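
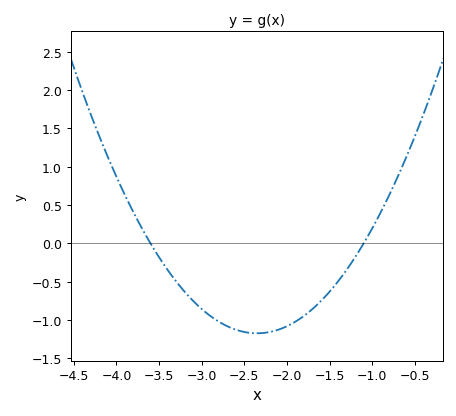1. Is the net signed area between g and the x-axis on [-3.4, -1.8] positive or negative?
negative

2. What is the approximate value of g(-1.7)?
-0.855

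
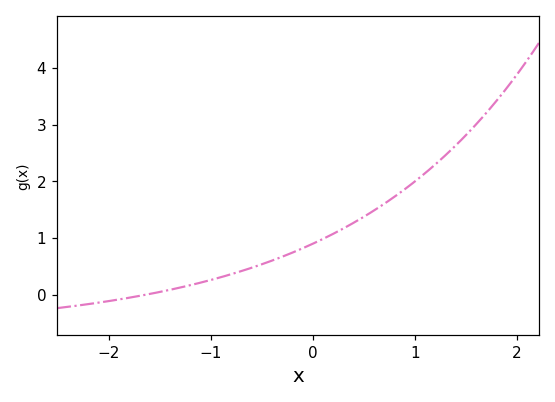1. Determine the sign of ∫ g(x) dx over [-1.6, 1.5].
positive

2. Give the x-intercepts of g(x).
-1.64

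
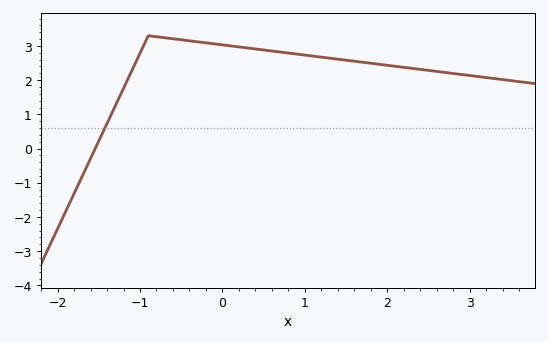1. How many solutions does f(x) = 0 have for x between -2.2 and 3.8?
1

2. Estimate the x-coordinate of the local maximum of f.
-0.898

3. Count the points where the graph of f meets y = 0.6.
1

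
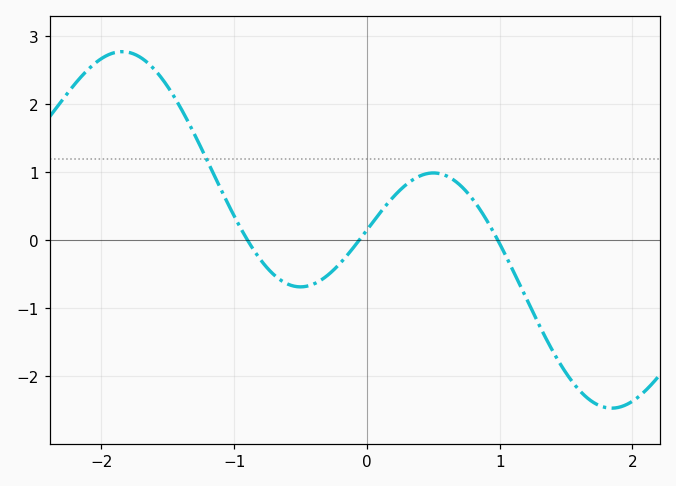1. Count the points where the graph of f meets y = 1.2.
1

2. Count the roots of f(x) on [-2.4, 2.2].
3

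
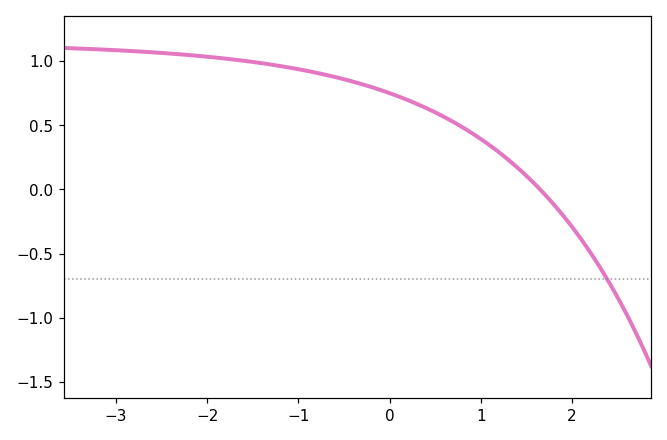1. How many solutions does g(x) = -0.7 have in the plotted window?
1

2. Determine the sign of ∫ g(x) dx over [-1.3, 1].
positive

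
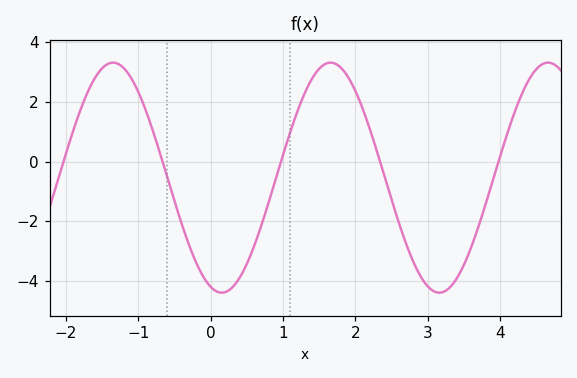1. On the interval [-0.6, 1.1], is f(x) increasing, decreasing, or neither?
neither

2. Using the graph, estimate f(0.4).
-3.8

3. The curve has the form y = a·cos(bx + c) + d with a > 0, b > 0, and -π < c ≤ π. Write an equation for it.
y = 3.86cos(2.1x + 2.8) - 0.54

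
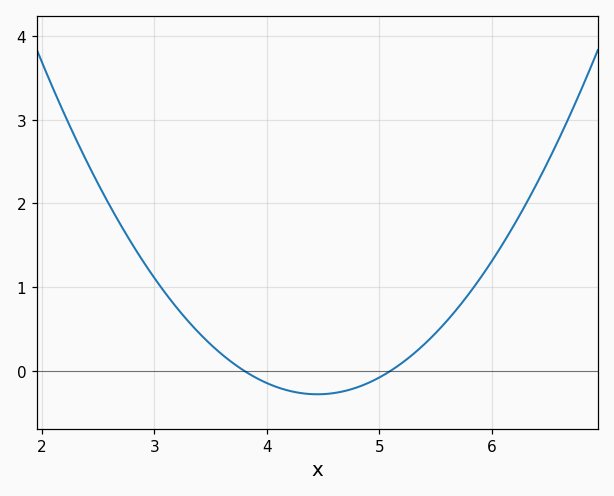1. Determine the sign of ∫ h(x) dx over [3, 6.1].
positive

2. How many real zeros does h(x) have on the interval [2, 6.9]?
2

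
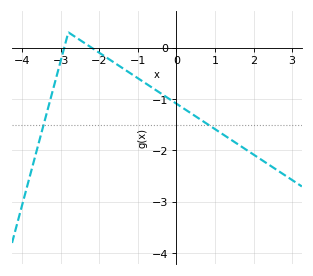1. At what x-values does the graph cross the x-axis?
-2.91, -2.19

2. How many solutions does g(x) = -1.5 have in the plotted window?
2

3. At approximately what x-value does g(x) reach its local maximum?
-2.8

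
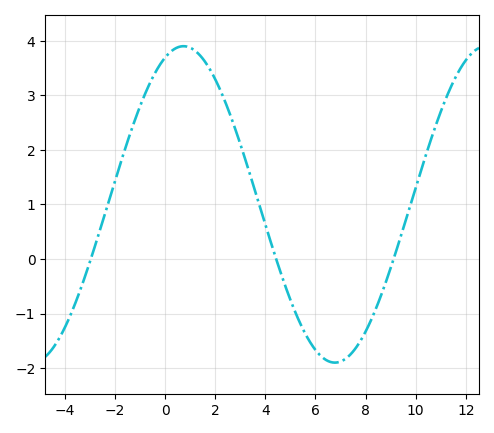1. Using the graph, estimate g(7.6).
-1.6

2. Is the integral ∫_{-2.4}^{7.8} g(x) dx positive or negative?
positive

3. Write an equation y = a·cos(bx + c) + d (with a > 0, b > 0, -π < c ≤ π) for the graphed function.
y = 2.9cos(0.52x - 0.38) + 1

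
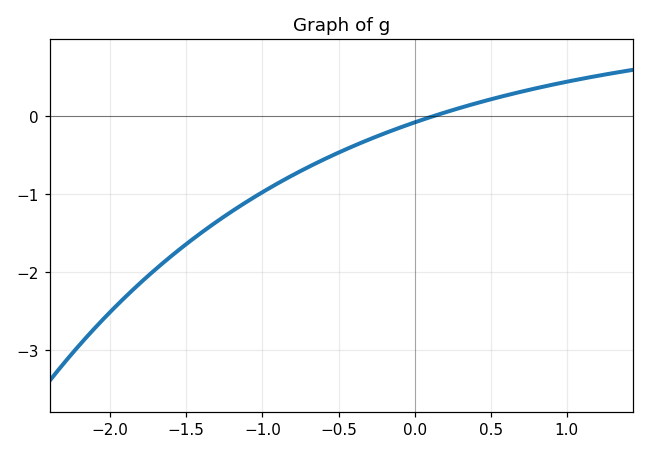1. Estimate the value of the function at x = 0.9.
0.401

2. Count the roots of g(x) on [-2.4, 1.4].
1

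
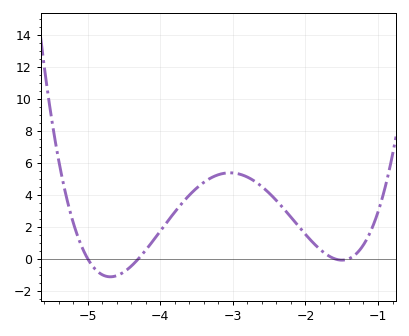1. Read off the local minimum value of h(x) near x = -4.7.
-1.2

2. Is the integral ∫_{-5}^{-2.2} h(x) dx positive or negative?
positive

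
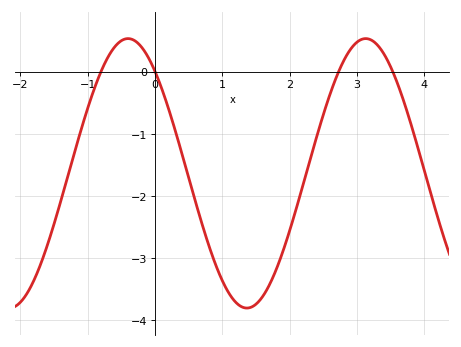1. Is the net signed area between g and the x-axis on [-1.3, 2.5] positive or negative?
negative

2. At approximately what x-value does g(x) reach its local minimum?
1.37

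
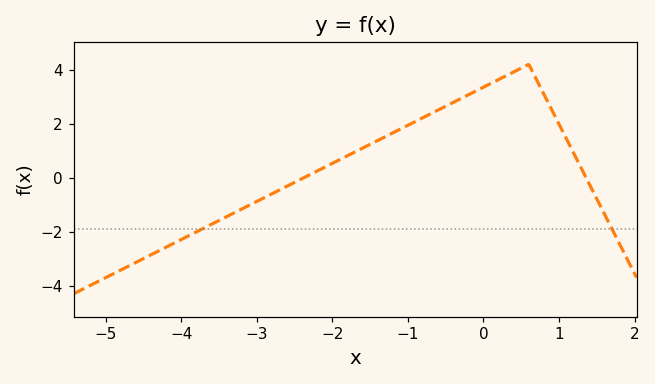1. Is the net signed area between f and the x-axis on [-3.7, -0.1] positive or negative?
positive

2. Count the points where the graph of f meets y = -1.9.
2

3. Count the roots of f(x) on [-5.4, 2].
2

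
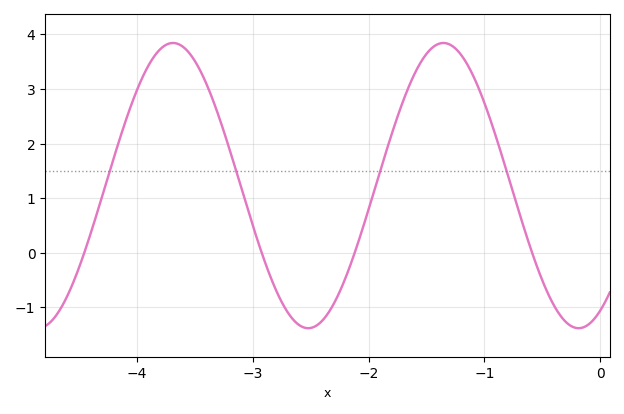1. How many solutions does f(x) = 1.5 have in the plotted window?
4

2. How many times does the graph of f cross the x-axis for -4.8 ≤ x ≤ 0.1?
4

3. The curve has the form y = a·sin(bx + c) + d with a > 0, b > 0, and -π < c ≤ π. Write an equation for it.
y = 2.61sin(2.69x - 1.07) + 1.23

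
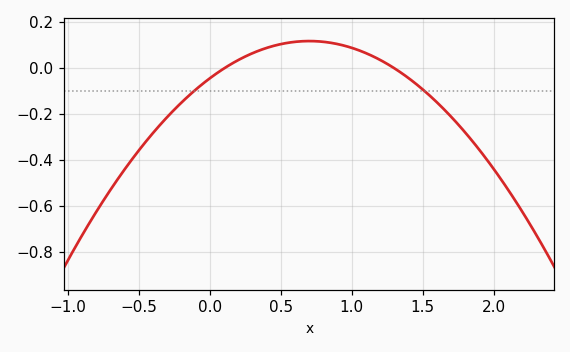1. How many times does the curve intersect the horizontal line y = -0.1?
2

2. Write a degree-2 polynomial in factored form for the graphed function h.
y = -0.33(x - 0.1)(x - 1.3)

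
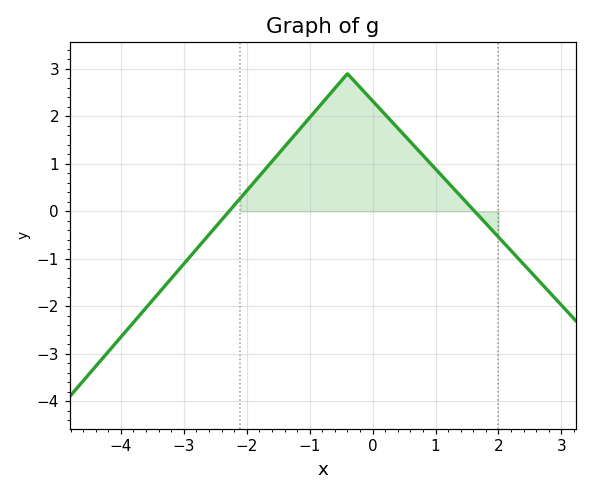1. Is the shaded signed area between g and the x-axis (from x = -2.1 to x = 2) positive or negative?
positive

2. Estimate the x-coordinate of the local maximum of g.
-0.4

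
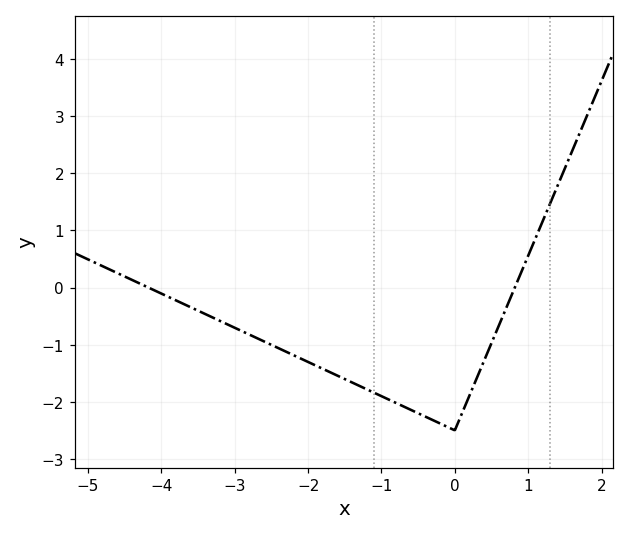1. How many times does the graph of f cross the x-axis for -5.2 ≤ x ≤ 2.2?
2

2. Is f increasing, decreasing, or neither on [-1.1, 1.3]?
neither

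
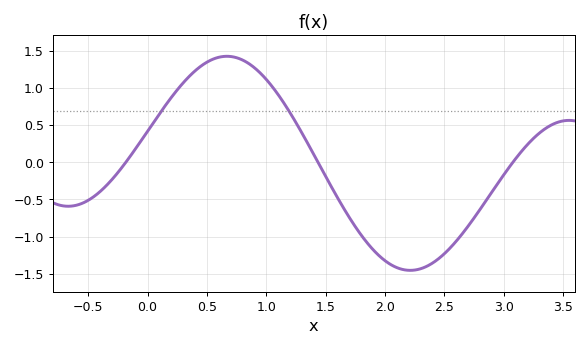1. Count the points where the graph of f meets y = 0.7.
2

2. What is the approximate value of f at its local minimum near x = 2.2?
-1.45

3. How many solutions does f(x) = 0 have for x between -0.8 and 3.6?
3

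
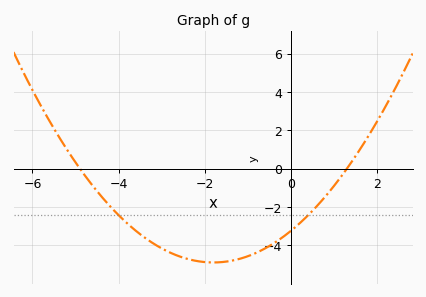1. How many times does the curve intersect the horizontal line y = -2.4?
2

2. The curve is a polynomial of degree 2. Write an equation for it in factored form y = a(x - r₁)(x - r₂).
y = 0.51(x + 4.9)(x - 1.3)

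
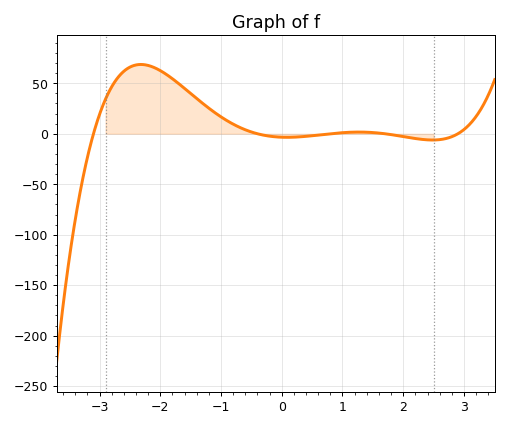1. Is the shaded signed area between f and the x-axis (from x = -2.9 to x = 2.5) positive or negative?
positive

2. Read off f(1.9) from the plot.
0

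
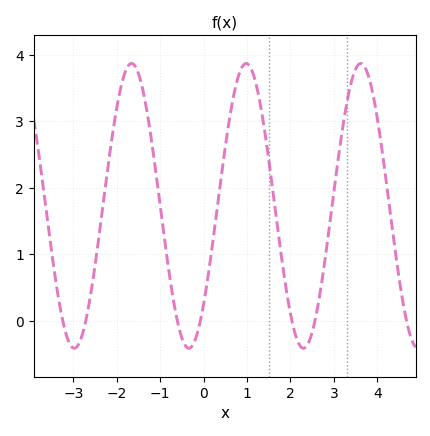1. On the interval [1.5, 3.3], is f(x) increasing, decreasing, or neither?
neither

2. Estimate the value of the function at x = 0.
0.256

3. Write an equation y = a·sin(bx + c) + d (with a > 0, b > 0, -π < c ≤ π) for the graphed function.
y = 2.14sin(2.38x - 0.76) + 1.73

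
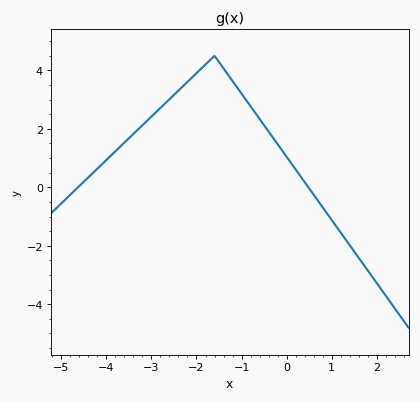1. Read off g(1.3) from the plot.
-1.77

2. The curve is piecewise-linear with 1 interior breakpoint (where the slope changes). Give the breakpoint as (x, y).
(-1.6, 4.5)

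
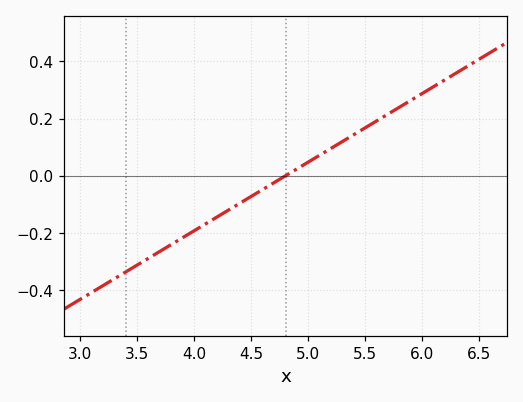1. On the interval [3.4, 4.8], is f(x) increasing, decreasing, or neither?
increasing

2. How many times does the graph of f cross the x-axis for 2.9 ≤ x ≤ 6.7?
1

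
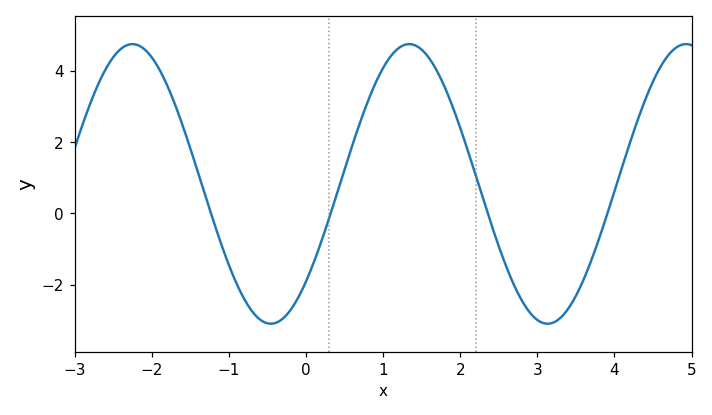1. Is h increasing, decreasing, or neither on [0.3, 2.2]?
neither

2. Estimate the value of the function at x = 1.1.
4.4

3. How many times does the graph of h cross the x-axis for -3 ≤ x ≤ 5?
4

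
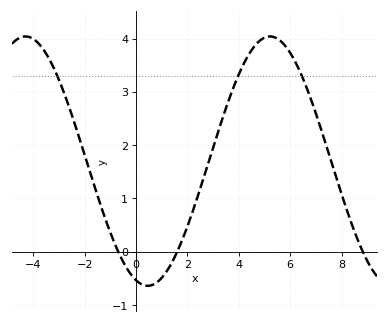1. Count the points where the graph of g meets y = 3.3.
3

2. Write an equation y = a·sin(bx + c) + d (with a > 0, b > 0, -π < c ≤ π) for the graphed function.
y = 2.34sin(0.66x - 1.9) + 1.7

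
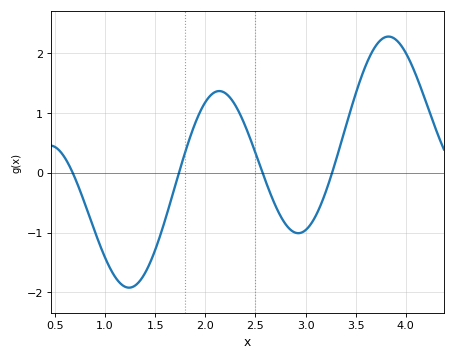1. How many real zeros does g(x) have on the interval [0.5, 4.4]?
4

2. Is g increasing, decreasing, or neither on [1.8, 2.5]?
neither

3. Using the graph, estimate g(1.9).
0.8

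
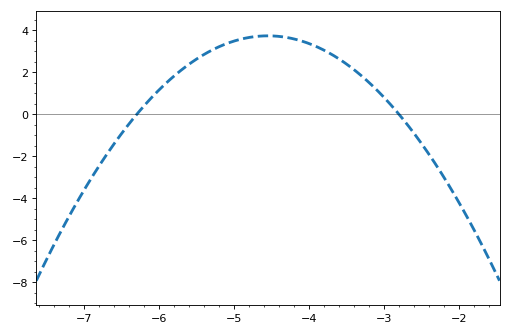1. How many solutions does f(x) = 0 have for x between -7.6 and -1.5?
2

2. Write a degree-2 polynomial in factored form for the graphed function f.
y = -1.22(x + 6.3)(x + 2.8)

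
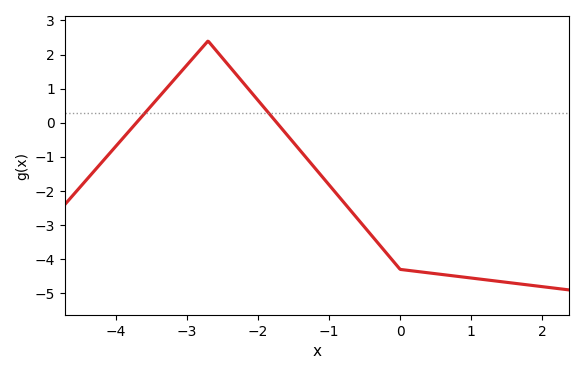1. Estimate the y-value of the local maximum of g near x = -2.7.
2.4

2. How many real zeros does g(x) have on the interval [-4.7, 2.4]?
2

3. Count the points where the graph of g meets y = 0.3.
2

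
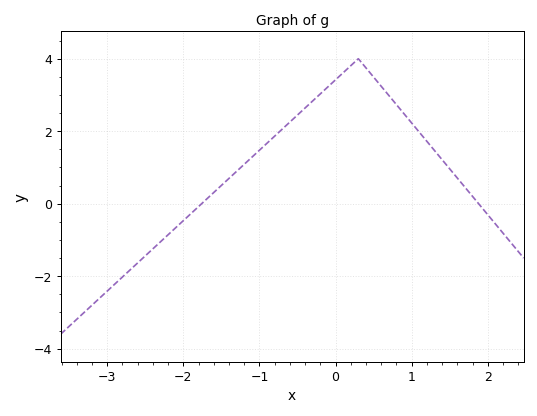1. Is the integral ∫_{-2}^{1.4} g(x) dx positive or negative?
positive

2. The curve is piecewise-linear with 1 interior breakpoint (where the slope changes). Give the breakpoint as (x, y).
(0.3, 4)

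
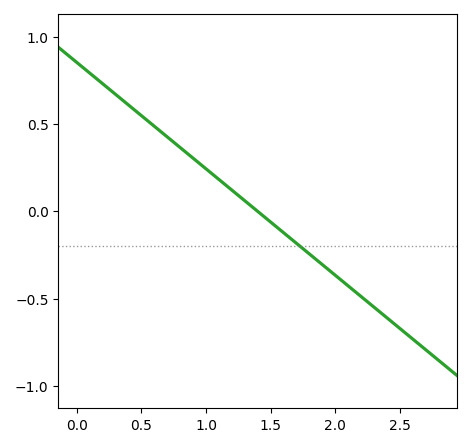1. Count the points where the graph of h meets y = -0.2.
1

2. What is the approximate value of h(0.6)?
0.5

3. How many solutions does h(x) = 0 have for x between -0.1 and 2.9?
1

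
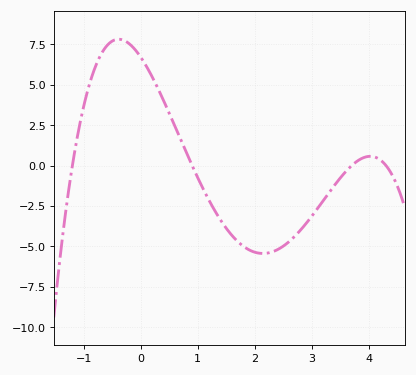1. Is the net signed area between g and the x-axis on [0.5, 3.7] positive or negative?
negative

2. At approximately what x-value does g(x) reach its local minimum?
2.14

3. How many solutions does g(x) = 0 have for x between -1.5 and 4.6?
4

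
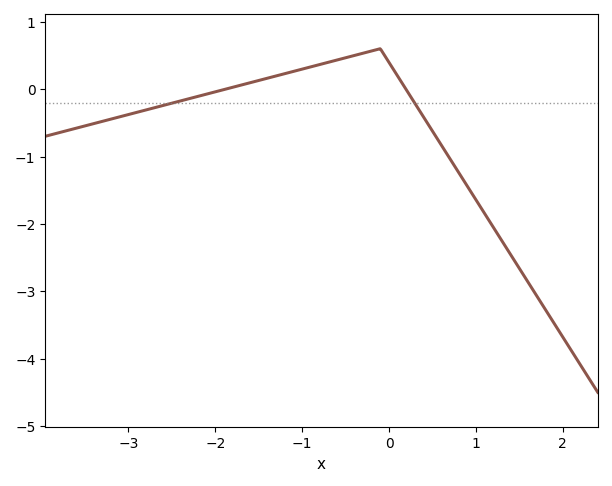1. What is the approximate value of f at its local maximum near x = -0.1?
0.599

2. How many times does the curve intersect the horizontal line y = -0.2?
2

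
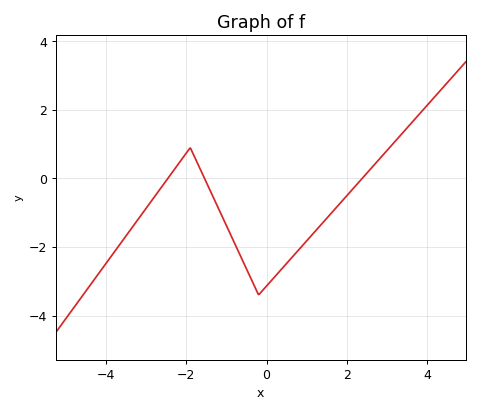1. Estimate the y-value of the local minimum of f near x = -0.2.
-3.4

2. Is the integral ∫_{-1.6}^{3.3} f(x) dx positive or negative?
negative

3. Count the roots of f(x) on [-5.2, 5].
3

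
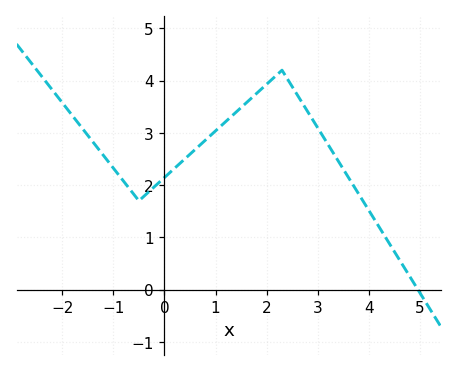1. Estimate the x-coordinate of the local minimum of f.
-0.501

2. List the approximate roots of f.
4.96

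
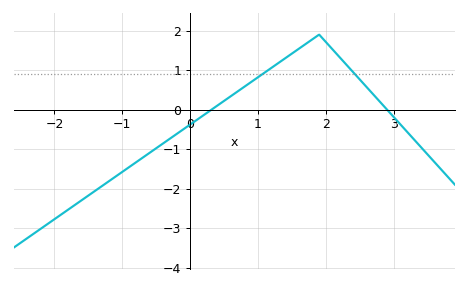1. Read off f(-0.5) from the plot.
-1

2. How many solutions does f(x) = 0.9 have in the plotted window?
2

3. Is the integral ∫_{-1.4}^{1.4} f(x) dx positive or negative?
negative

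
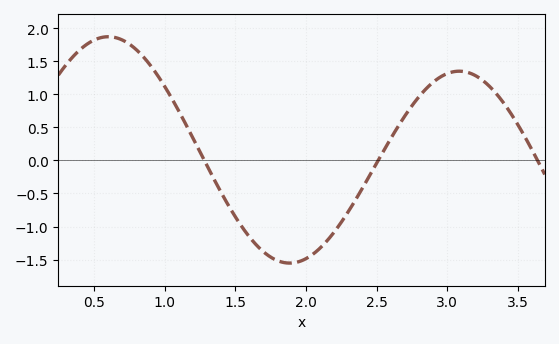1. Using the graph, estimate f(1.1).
0.75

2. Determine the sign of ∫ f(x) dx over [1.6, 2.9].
negative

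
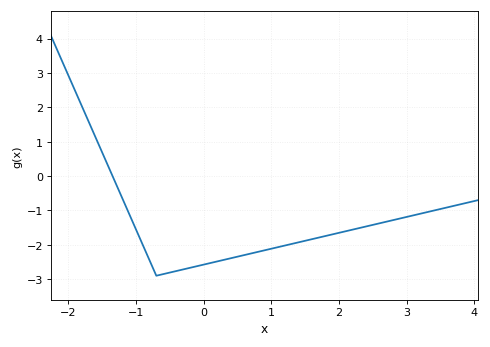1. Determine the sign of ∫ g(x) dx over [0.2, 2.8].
negative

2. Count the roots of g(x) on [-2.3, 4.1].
1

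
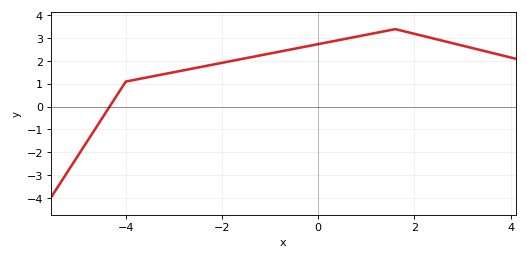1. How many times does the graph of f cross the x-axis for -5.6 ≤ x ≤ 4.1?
1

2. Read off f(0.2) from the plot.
2.8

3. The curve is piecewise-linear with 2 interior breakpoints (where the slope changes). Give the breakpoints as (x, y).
(-4, 1.1); (1.6, 3.4)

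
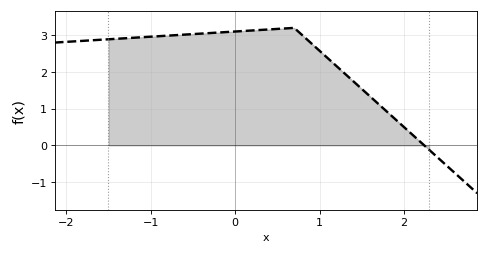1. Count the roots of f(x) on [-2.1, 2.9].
1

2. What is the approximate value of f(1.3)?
1.95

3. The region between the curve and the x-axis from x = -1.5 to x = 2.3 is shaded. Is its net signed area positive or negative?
positive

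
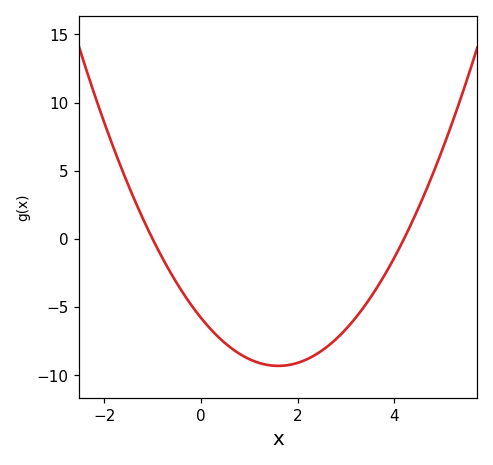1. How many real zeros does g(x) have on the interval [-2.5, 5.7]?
2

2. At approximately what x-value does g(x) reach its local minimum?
1.6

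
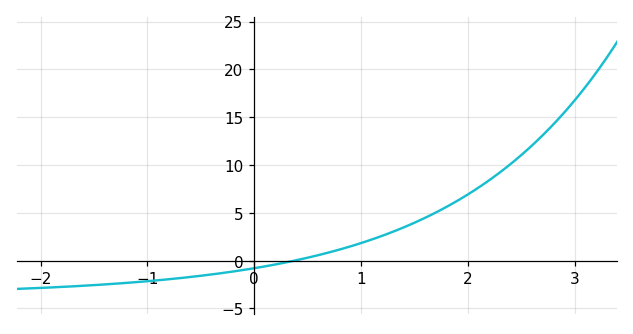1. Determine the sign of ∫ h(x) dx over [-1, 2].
positive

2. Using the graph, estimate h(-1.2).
-2.5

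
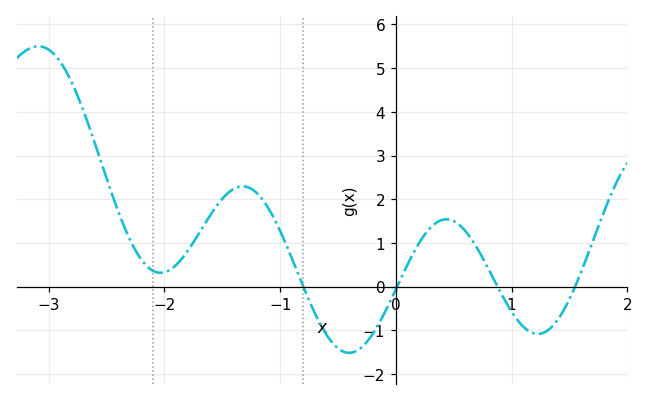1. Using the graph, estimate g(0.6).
1.27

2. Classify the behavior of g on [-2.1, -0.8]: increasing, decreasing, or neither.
neither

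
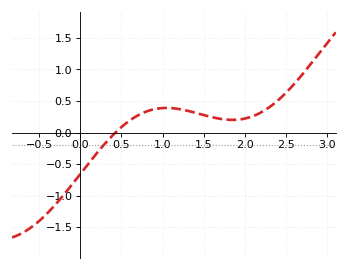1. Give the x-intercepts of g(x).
0.4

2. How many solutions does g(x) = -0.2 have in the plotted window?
1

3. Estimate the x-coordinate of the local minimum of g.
1.8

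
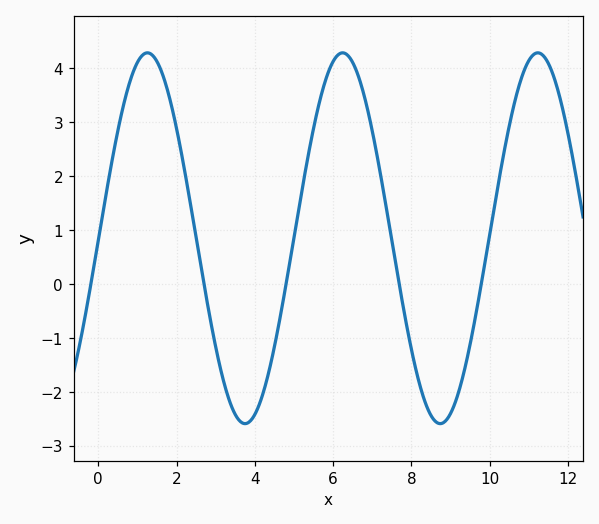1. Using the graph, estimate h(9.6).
-0.742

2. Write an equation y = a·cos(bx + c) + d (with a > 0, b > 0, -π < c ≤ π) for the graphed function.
y = 3.44cos(1.26x - 1.58) + 0.85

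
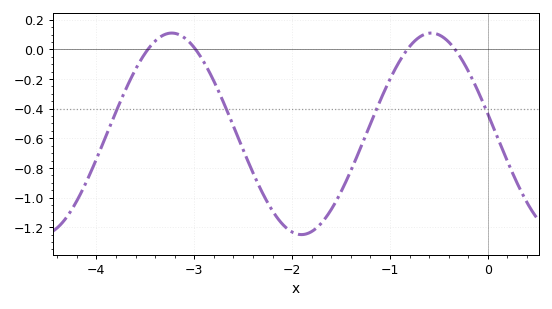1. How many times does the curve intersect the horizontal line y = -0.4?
4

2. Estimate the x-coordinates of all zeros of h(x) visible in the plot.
-3.5, -3, -0.8, -0.3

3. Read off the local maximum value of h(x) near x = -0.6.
0.1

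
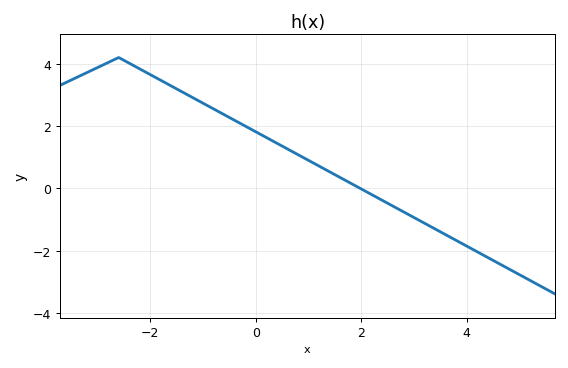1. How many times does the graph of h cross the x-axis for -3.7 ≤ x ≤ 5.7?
1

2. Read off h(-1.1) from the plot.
2.8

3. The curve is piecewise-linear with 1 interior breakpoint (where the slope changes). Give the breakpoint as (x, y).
(-2.6, 4.2)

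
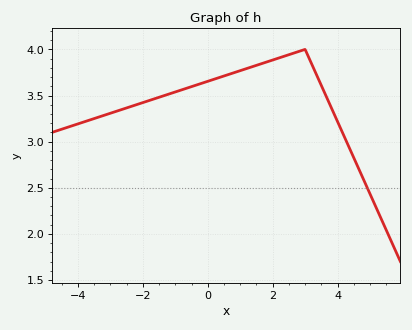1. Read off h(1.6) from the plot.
3.85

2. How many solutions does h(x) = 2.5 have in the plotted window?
1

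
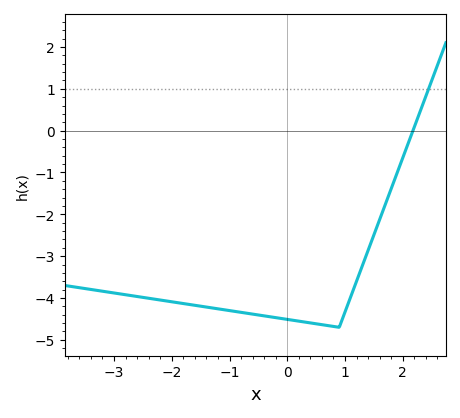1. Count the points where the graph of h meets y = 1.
1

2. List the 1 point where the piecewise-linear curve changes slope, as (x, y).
(0.9, -4.7)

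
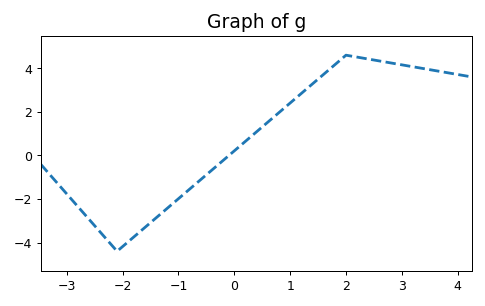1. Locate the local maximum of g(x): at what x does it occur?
2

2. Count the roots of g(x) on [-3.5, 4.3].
1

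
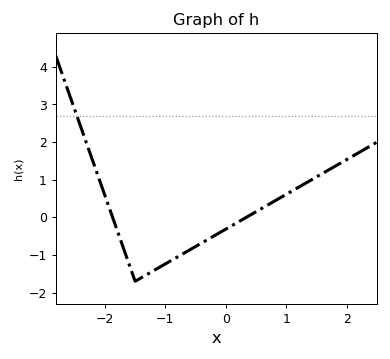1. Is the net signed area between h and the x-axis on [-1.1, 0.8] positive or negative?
negative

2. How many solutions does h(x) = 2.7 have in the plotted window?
1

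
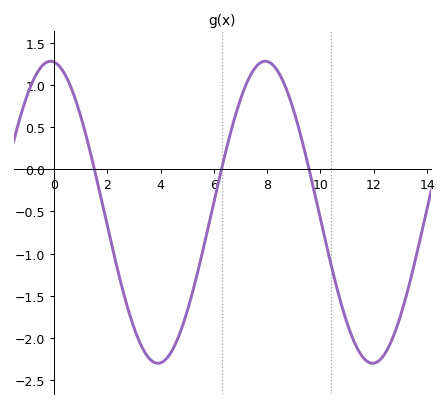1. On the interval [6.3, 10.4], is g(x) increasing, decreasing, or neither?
neither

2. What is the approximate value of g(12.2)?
-2.27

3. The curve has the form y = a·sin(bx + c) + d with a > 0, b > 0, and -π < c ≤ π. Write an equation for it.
y = 1.79sin(0.78x + 1.67) - 0.51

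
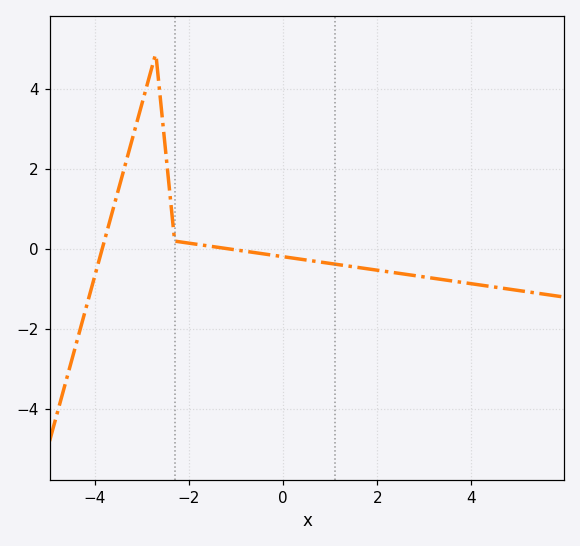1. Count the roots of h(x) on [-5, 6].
2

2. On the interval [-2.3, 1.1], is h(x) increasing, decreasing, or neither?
decreasing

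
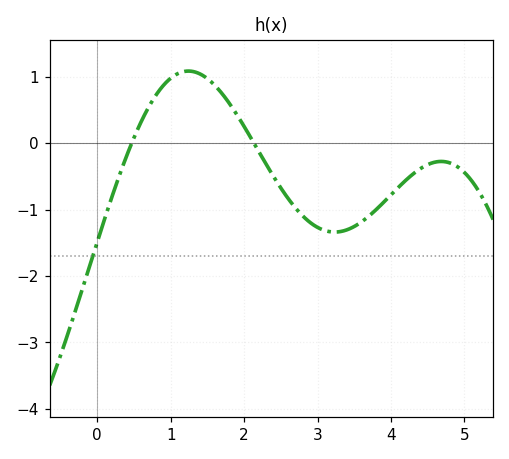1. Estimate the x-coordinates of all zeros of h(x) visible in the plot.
0.47, 2.13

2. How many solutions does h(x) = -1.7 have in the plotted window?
1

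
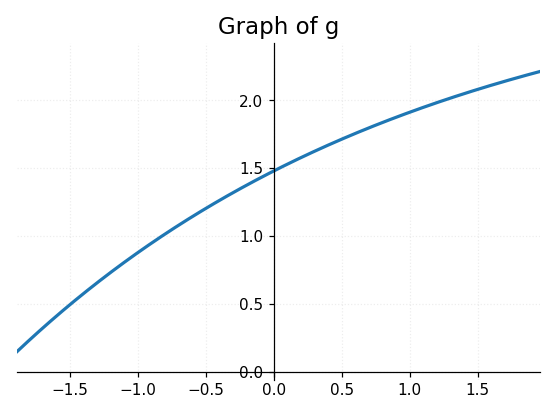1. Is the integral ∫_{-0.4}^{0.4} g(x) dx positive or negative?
positive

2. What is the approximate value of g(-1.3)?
0.65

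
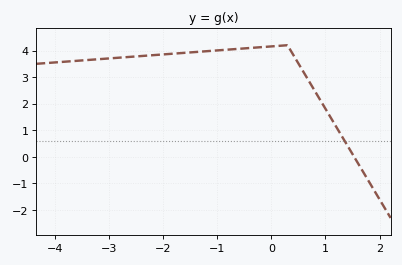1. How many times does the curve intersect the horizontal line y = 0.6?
1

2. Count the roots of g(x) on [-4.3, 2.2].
1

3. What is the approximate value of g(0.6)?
3.2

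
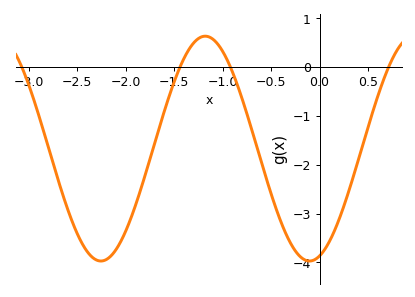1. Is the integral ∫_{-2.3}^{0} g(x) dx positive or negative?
negative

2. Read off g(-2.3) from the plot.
-4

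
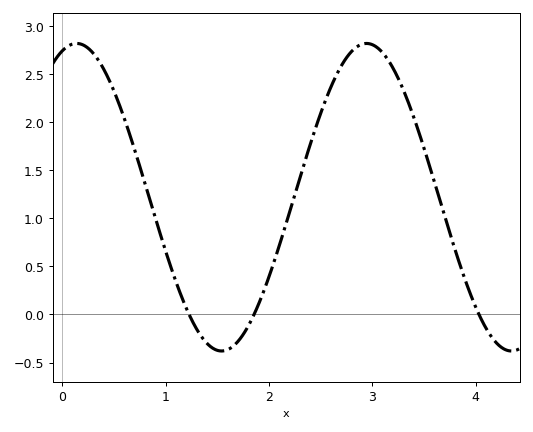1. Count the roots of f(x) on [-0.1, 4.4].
3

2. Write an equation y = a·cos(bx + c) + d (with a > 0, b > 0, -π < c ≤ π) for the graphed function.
y = 1.6cos(2.2x - 0.31) + 1.22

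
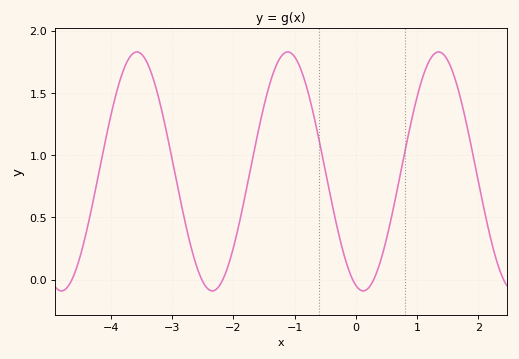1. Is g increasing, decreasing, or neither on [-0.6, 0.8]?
neither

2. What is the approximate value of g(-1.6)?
1.2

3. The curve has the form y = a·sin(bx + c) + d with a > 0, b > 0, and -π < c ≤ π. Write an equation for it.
y = 0.96sin(2.5x - 1.9) + 0.87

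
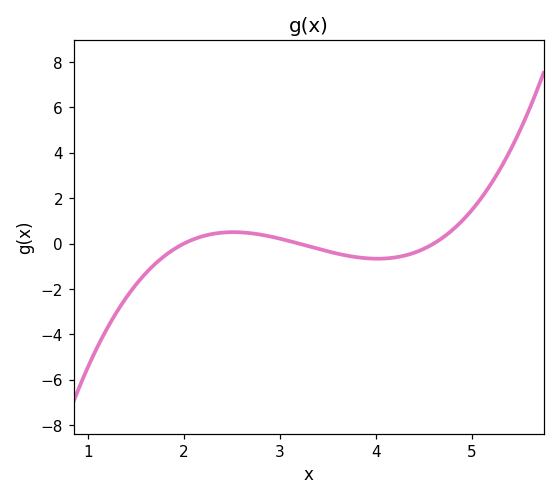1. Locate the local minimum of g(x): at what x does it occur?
4.02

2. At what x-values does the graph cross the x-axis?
2, 3.2, 4.6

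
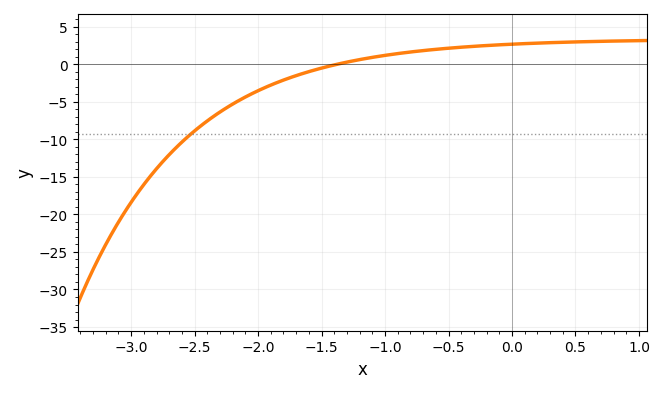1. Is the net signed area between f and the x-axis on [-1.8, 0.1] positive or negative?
positive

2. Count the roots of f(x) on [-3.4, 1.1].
1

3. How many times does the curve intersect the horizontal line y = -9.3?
1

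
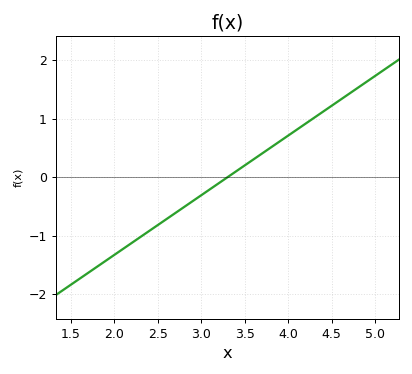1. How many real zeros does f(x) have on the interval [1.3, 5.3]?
1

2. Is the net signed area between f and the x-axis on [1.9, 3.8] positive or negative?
negative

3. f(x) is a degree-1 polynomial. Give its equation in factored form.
y = 1.02(x - 3.3)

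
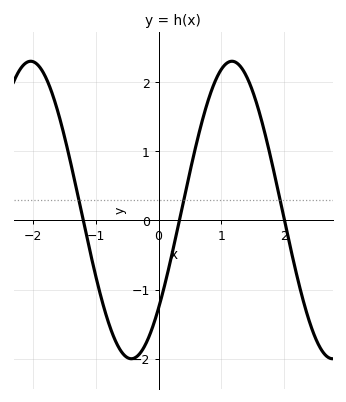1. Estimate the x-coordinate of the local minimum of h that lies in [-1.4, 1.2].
-0.435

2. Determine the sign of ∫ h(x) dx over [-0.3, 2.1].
positive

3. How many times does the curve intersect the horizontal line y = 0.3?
3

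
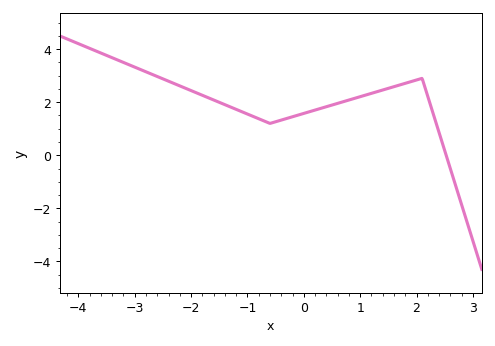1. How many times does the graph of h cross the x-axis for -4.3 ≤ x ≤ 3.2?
1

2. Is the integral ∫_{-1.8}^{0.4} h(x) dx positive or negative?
positive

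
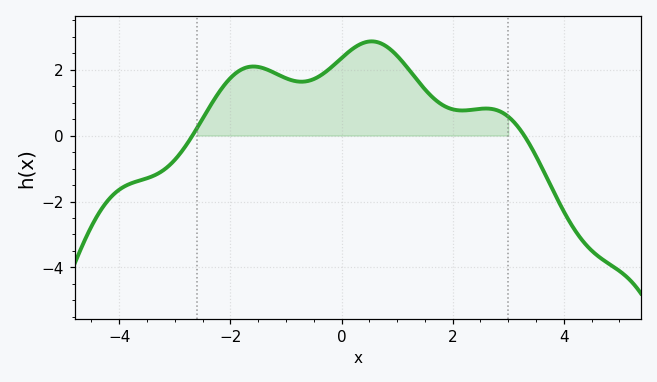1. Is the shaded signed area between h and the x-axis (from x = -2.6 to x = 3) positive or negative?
positive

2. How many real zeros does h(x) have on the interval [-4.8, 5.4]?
2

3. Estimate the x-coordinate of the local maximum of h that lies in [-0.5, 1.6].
0.6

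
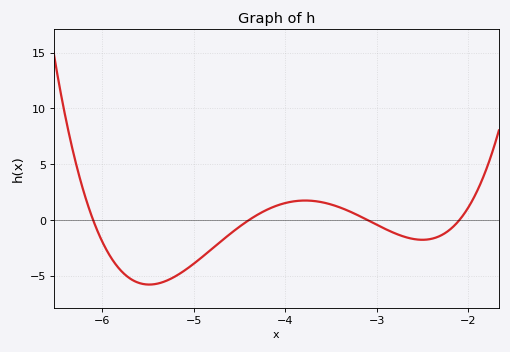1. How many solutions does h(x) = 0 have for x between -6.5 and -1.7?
4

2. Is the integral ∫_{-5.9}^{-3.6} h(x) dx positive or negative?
negative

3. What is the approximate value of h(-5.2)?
-5.02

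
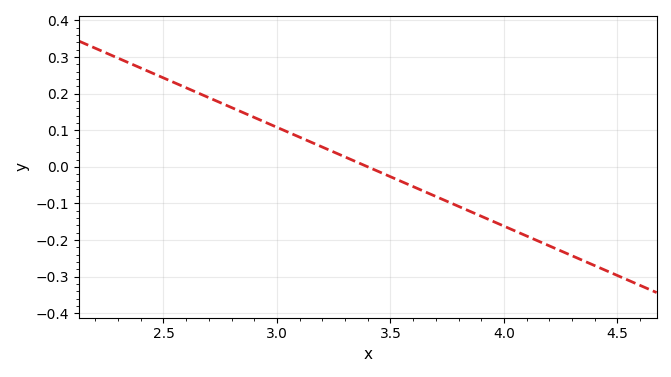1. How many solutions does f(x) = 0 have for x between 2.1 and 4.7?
1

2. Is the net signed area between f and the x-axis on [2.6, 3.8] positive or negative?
positive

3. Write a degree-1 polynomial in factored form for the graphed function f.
y = -0.27(x - 3.4)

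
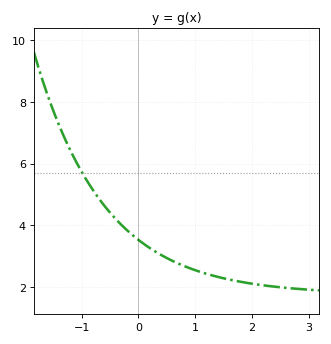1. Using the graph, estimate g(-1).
5.8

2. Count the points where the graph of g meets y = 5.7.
1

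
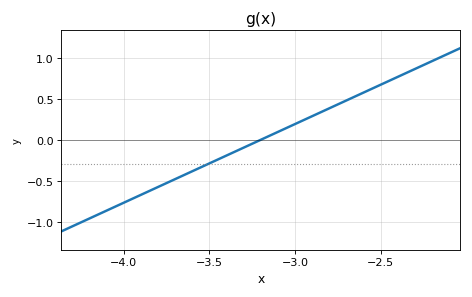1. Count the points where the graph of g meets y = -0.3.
1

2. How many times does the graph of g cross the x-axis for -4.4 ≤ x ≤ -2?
1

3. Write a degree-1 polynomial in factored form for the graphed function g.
y = 0.96(x + 3.2)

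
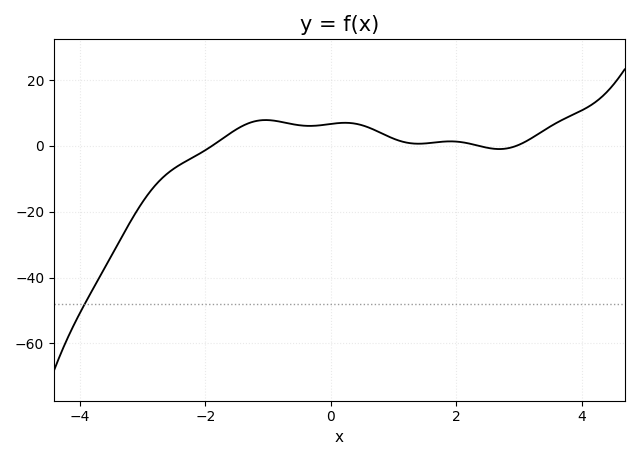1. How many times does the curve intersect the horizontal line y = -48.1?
1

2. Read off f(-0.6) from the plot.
6.54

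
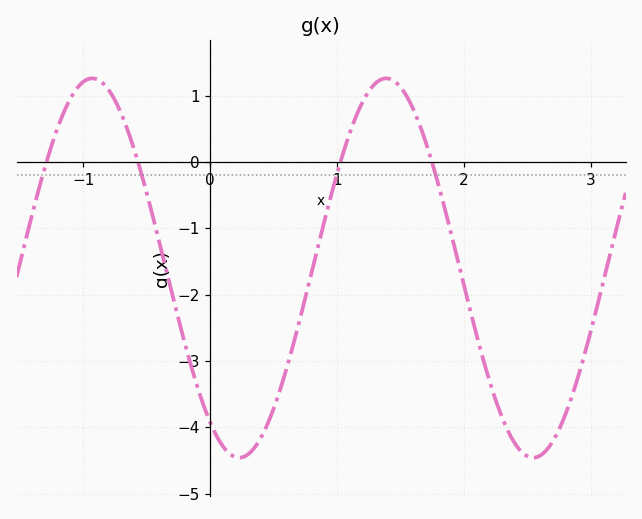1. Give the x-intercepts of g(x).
-1.3, -0.6, 1, 1.7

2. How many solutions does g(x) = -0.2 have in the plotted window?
4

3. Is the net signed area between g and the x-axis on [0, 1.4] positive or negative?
negative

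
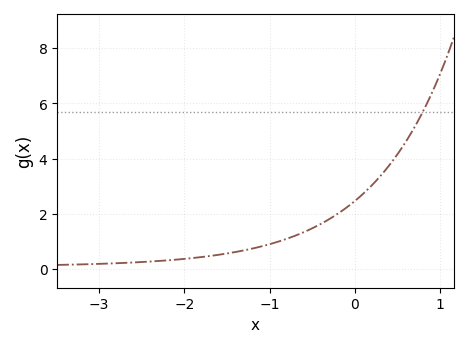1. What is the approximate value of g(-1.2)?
0.8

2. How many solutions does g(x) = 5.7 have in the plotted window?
1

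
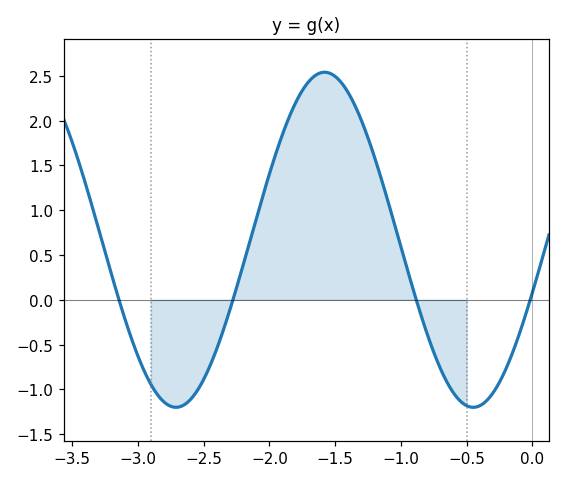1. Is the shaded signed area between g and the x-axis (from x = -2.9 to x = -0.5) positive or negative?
positive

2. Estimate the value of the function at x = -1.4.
2.31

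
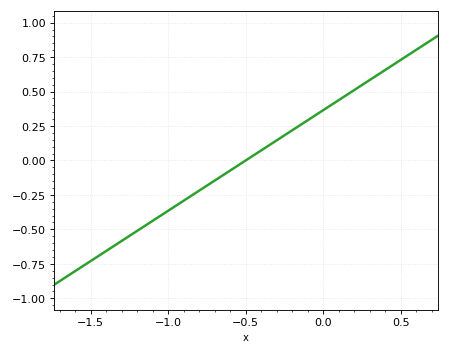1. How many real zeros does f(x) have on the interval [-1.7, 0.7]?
1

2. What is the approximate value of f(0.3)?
0.6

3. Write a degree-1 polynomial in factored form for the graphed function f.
y = 0.73(x + 0.5)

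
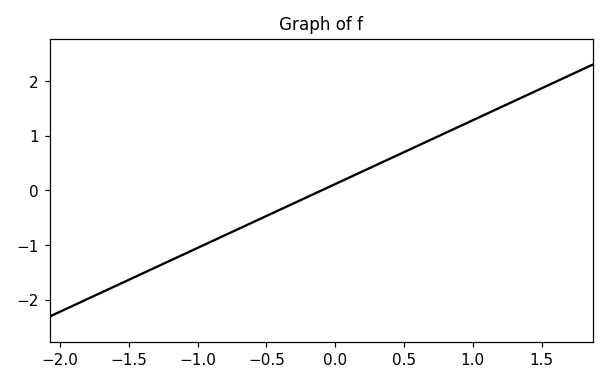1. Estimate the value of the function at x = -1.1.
-1.17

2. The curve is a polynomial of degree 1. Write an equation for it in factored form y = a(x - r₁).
y = 1.17(x + 0.1)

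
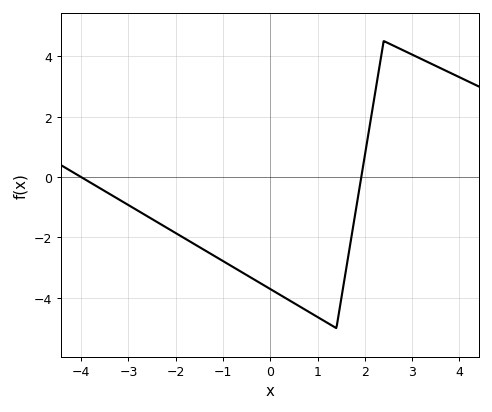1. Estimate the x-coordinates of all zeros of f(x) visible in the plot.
-4, 1.93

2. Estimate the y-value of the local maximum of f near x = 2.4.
4.5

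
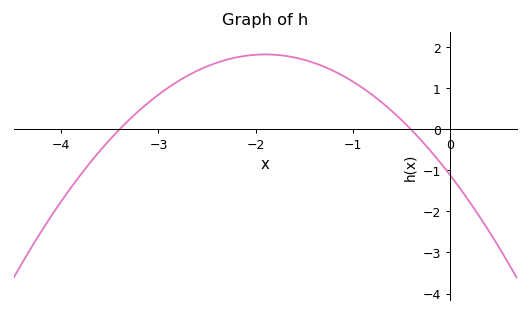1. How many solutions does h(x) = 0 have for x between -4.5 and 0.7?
2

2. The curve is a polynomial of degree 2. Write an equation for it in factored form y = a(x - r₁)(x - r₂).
y = -0.81(x + 3.4)(x + 0.4)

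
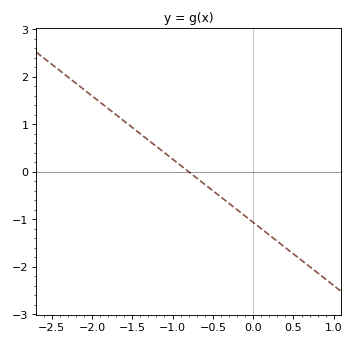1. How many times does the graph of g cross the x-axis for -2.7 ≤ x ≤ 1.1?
1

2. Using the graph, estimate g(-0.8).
0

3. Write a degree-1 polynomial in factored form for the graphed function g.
y = -1.33(x + 0.8)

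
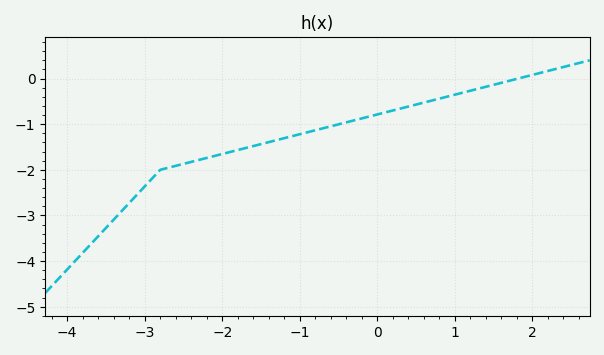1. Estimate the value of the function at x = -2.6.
-1.9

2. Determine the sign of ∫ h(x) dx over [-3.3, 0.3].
negative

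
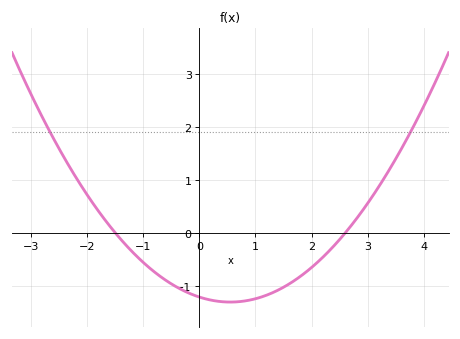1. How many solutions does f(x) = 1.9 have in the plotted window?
2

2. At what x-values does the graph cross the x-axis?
-1.5, 2.6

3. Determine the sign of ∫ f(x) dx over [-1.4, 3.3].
negative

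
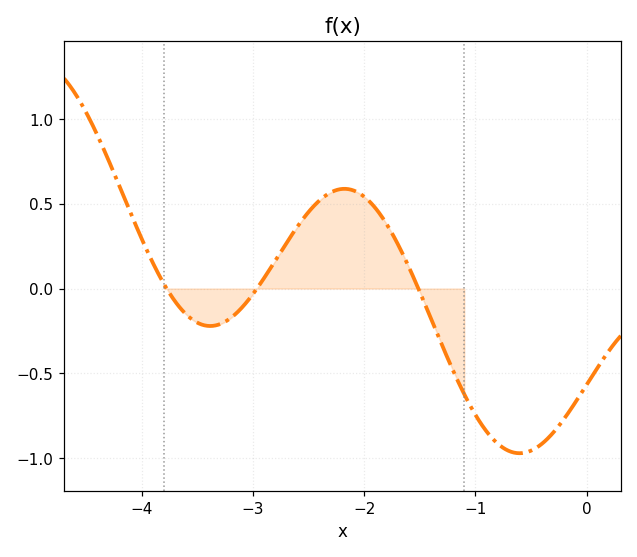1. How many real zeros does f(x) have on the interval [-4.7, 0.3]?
3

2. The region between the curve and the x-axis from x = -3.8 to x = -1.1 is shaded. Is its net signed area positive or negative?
positive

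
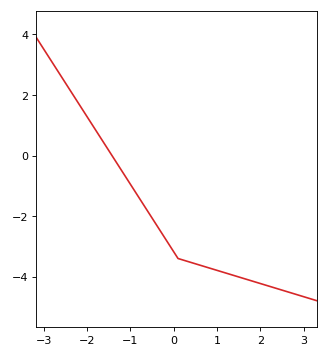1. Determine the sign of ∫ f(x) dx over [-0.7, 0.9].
negative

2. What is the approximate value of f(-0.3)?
-2.6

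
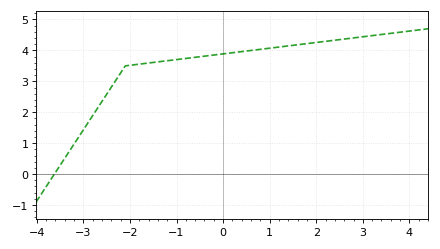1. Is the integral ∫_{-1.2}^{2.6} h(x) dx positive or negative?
positive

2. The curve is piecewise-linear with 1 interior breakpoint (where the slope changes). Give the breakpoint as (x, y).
(-2.1, 3.5)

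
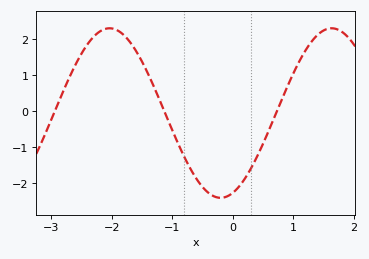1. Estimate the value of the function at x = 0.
-2.27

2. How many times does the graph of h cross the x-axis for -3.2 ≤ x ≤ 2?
3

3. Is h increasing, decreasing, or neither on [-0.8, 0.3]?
neither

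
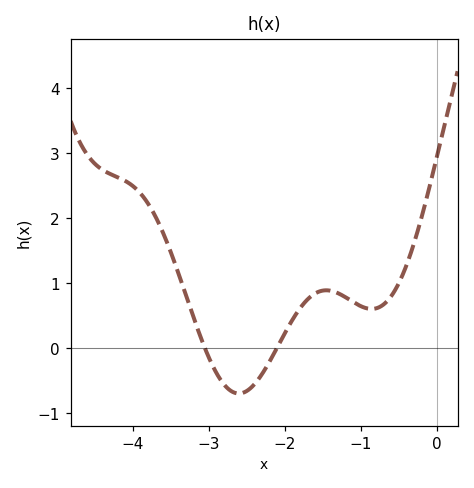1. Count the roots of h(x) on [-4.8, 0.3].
2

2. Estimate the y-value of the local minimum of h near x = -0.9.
0.6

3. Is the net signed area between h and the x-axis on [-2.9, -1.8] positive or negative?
negative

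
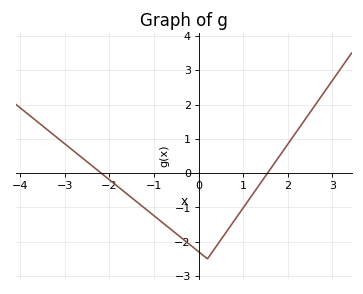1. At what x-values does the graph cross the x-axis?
-2.18, 1.55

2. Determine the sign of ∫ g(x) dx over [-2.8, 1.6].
negative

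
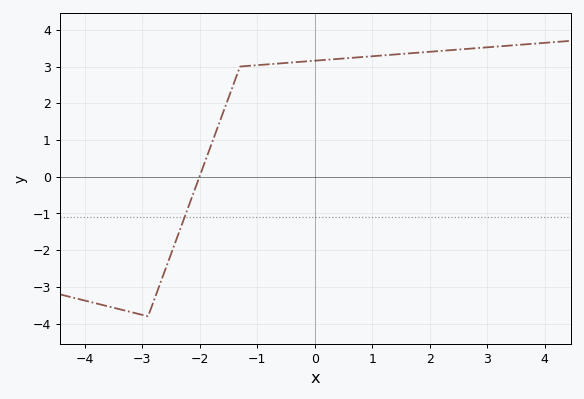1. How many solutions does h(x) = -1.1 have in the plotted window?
1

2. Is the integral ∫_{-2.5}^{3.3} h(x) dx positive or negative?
positive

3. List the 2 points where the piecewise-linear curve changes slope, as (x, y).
(-2.9, -3.8); (-1.3, 3)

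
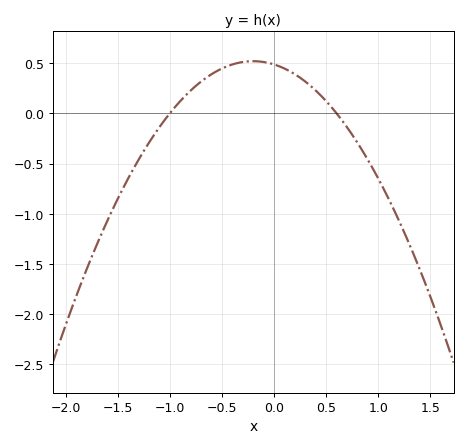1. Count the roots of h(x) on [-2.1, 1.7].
2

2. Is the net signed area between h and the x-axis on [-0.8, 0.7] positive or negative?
positive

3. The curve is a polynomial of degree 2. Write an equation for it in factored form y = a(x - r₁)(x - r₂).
y = -0.81(x + 1)(x - 0.6)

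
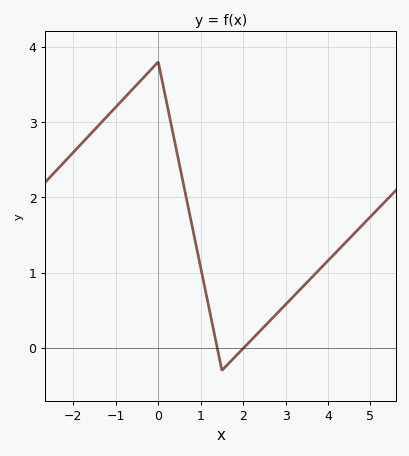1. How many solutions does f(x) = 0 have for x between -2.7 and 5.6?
2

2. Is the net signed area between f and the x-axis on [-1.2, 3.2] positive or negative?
positive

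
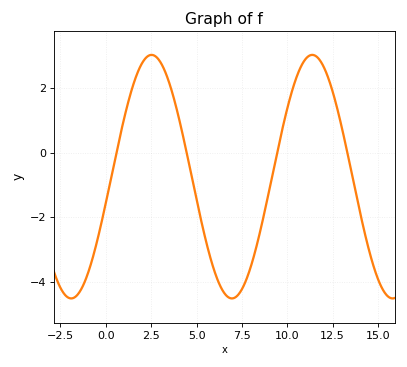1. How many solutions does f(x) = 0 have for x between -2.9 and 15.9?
4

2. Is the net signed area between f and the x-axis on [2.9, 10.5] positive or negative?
negative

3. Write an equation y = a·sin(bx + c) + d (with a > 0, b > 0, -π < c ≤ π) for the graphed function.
y = 3.77sin(0.71x - 0.222) - 0.74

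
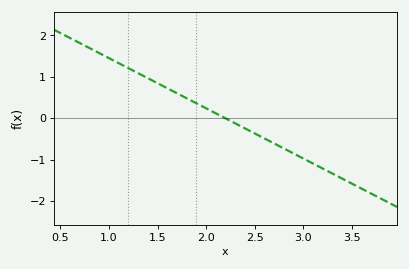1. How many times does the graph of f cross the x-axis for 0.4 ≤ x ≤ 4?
1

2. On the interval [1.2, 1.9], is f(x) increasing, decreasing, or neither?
decreasing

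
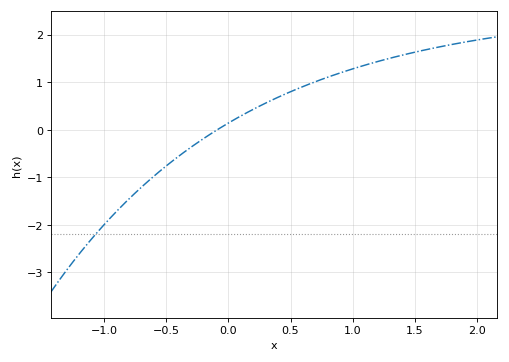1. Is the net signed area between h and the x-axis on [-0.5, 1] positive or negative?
positive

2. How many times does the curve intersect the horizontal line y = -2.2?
1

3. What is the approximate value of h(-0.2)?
-0.188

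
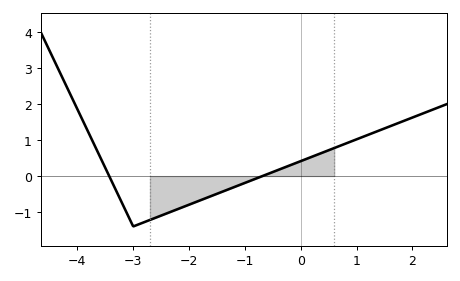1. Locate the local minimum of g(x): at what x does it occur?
-3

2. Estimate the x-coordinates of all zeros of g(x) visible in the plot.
-3.4, -0.7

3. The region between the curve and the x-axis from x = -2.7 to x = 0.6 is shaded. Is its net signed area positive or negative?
negative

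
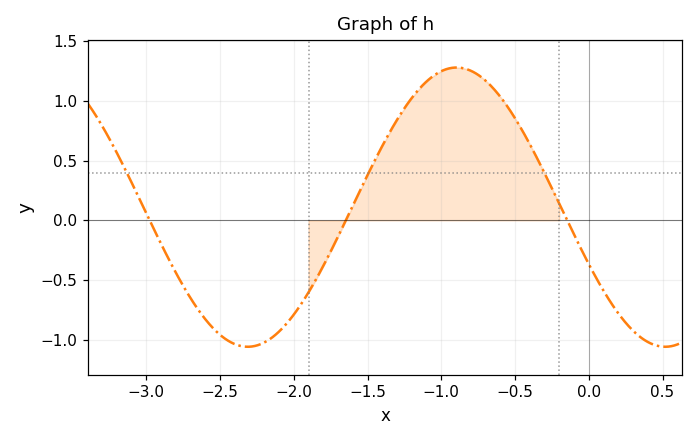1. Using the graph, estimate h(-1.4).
0.623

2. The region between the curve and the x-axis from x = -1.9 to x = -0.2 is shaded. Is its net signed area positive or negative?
positive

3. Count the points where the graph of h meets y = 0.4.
3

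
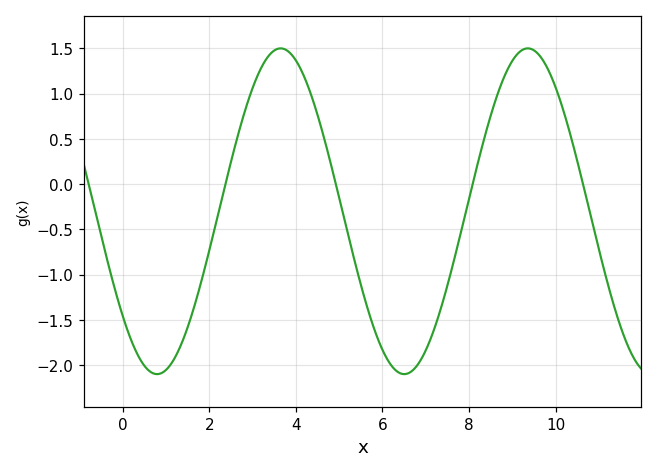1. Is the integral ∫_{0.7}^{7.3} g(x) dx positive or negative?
negative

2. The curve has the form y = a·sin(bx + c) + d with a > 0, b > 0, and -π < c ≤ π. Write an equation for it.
y = 1.8sin(1.1x - 2.44) - 0.3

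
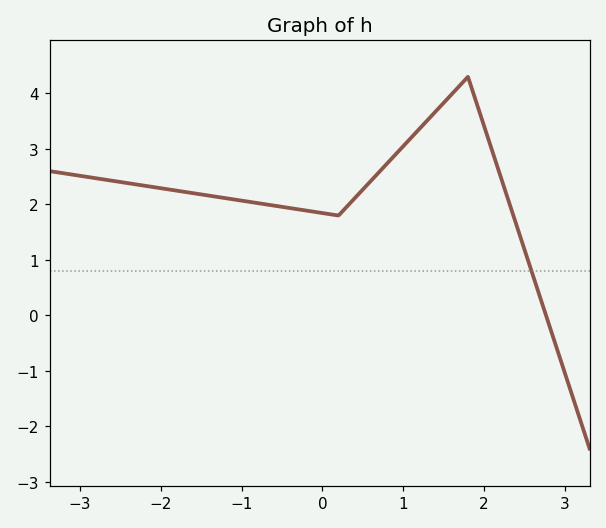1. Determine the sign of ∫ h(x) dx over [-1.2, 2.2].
positive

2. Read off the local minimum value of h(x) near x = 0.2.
1.8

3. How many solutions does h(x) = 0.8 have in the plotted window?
1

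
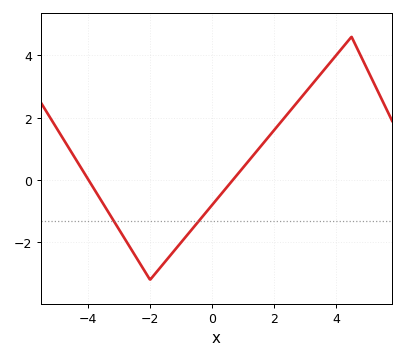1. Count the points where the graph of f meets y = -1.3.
2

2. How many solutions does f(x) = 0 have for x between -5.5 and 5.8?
2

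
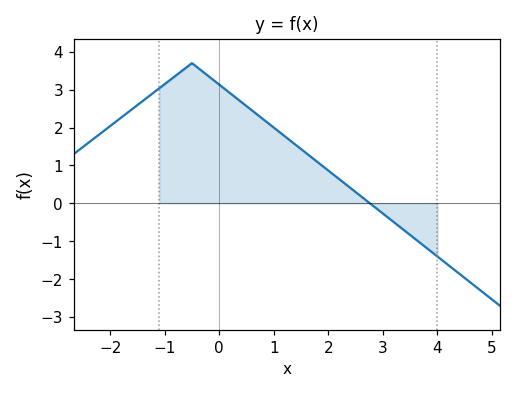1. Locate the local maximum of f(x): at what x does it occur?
-0.6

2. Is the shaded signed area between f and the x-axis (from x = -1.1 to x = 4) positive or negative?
positive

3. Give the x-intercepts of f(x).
2.8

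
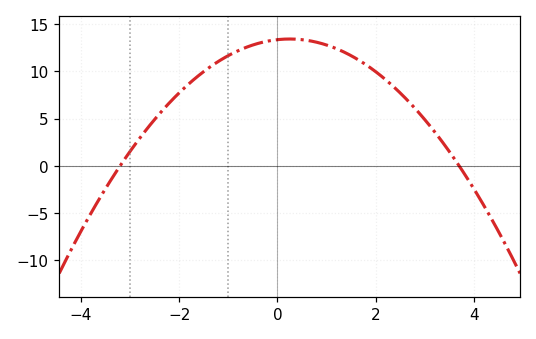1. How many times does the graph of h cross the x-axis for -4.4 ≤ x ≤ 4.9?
2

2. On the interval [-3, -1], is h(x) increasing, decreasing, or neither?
increasing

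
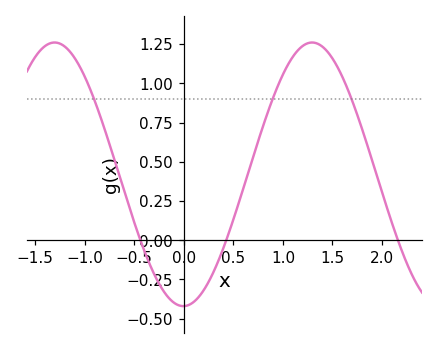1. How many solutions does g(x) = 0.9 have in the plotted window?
3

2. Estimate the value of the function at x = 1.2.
1.24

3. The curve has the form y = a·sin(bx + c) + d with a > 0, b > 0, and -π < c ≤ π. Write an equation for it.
y = 0.84sin(2.42x - 1.56) + 0.42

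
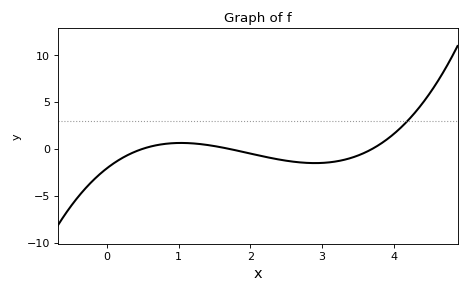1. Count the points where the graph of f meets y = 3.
1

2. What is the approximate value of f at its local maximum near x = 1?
0.626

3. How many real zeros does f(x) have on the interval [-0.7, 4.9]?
3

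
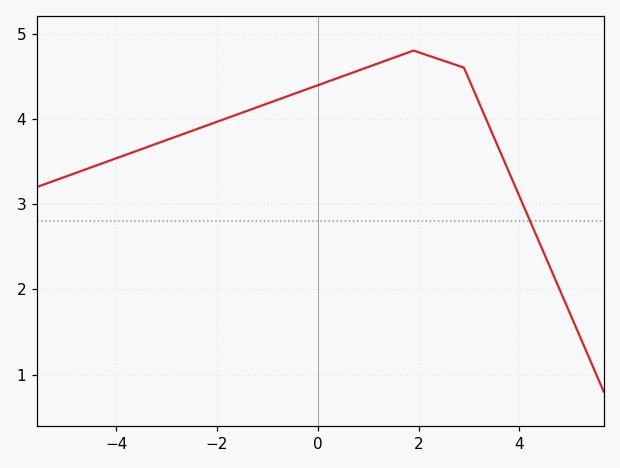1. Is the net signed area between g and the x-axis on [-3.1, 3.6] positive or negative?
positive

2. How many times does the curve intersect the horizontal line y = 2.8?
1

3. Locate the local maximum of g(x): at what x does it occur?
2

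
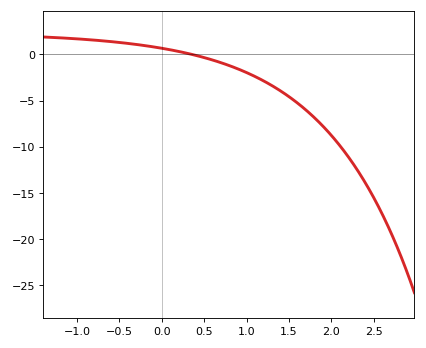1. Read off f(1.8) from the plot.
-6.85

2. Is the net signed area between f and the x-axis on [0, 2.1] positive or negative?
negative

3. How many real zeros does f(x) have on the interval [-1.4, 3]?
1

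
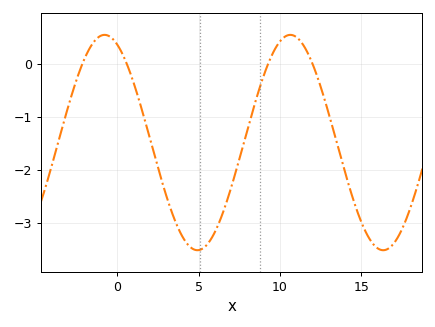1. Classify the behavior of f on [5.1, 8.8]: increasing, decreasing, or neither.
increasing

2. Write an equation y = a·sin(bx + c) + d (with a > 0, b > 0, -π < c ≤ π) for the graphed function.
y = 2.03sin(0.55x + 2) - 1.48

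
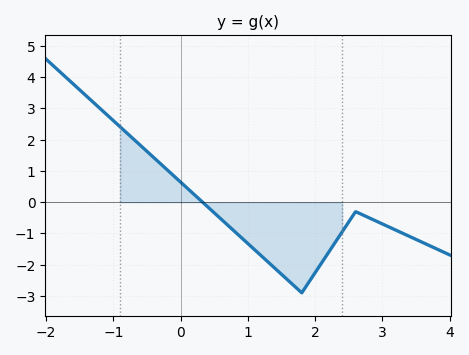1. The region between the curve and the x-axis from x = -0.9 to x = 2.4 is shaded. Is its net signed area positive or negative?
negative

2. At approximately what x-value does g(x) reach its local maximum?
2.6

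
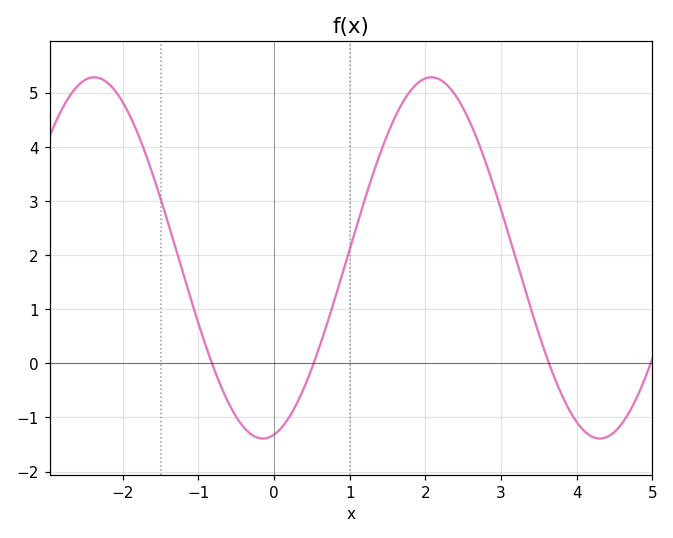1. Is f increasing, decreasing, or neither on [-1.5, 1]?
neither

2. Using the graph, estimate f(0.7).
0.733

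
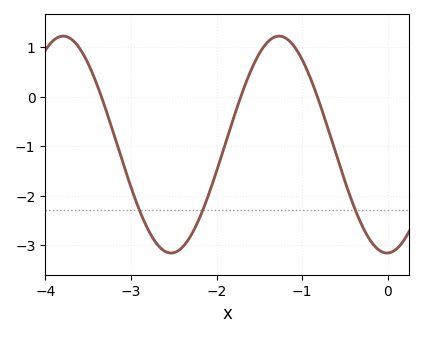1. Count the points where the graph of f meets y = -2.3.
3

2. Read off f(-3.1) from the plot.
-1.3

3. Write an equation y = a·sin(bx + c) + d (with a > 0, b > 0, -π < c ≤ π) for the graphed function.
y = 2.19sin(2.5x - 1.6) - 0.97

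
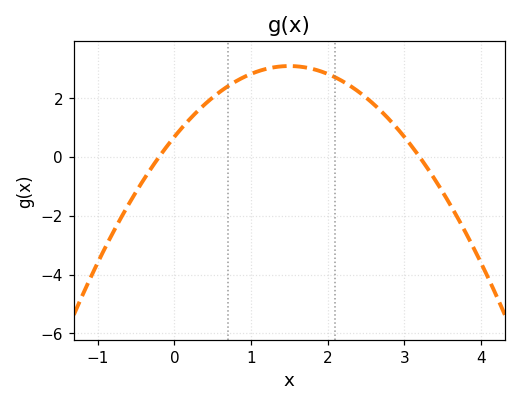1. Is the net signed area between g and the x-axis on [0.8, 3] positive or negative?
positive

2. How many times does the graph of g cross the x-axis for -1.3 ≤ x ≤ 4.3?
2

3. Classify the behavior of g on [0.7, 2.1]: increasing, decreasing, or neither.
neither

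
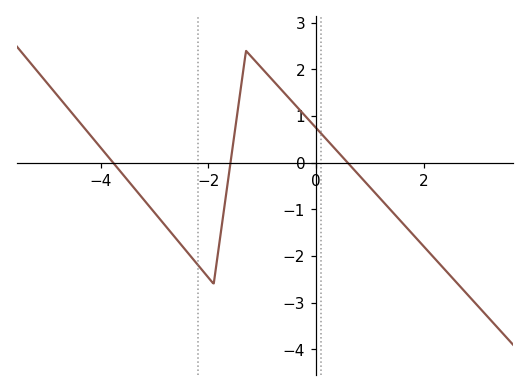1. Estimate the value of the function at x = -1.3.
2.4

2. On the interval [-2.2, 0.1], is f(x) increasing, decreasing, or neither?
neither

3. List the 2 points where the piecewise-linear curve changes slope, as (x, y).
(-1.9, -2.6); (-1.3, 2.4)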